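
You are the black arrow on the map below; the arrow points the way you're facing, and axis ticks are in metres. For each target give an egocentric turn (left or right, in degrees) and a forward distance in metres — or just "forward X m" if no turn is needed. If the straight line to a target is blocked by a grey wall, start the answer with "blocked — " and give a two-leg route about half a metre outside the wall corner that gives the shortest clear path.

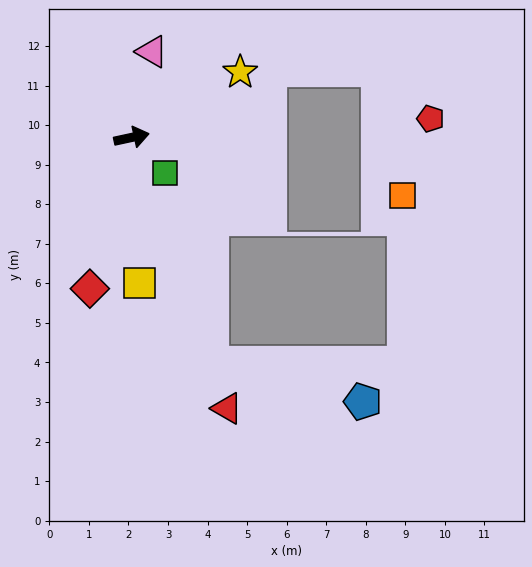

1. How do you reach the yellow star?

turn left 19°, forward 3.2 m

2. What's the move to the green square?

turn right 59°, forward 1.2 m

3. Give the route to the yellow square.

turn right 99°, forward 3.7 m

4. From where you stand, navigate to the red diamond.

turn right 118°, forward 4.0 m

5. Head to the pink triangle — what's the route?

turn left 64°, forward 2.2 m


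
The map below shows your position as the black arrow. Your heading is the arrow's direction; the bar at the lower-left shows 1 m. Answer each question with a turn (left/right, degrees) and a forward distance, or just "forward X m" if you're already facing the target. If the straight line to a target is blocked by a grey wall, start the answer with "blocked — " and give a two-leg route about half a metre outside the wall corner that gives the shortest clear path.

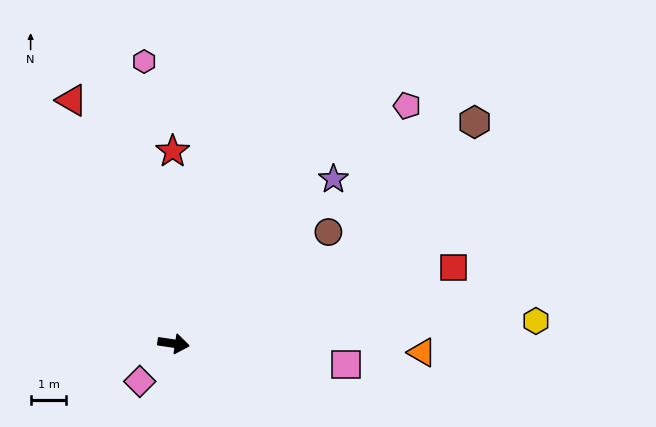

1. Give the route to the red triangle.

turn left 121°, forward 7.4 m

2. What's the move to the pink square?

forward 4.8 m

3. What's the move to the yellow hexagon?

turn left 12°, forward 10.1 m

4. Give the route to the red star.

turn left 99°, forward 5.4 m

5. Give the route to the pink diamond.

turn right 123°, forward 1.4 m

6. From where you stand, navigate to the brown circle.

turn left 44°, forward 5.3 m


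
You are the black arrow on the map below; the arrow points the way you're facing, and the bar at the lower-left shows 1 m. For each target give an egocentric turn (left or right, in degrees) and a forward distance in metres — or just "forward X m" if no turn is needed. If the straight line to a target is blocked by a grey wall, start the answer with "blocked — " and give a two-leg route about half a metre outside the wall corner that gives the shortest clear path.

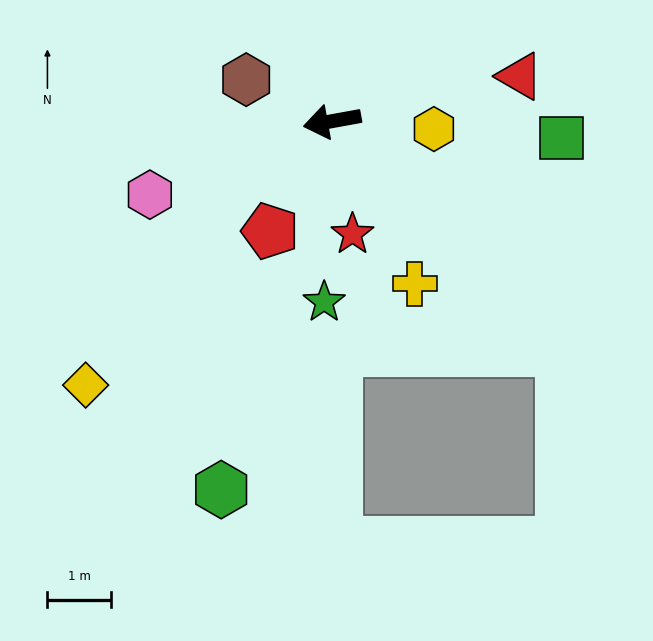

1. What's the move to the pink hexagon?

turn left 12°, forward 3.1 m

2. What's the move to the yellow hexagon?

turn left 165°, forward 1.6 m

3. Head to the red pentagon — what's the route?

turn left 50°, forward 2.0 m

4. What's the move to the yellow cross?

turn left 107°, forward 2.9 m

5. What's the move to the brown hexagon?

turn right 36°, forward 1.5 m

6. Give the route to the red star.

turn left 90°, forward 1.8 m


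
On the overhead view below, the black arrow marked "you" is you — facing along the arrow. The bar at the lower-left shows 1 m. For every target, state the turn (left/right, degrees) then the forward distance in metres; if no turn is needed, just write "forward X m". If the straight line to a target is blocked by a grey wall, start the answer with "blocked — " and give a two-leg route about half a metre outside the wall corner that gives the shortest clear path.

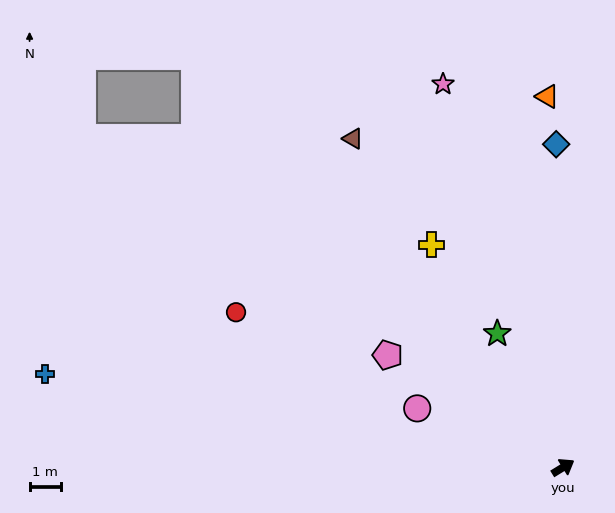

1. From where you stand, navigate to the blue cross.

turn left 138°, forward 16.7 m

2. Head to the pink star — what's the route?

turn left 76°, forward 12.7 m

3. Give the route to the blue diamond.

turn left 60°, forward 10.3 m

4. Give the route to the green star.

turn left 85°, forward 4.7 m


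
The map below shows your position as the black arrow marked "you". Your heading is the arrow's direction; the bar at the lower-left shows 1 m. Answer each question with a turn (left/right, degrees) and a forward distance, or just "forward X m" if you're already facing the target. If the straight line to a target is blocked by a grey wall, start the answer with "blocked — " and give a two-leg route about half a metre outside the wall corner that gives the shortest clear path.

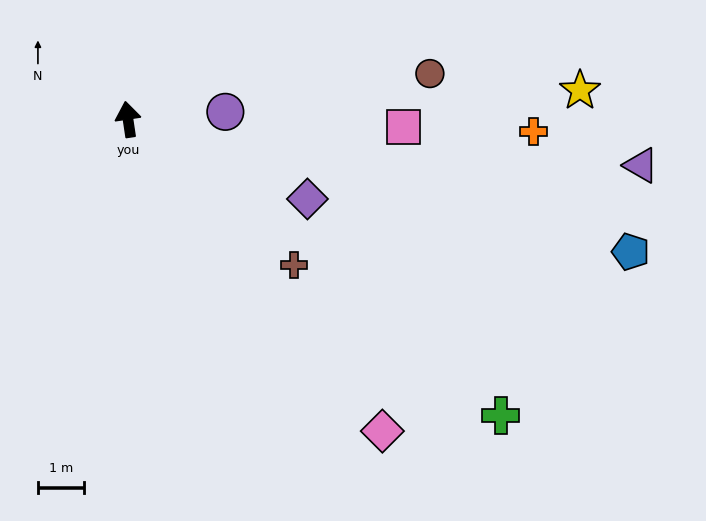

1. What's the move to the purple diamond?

turn right 122°, forward 4.2 m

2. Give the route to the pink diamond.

turn right 149°, forward 8.7 m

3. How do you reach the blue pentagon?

turn right 113°, forward 11.2 m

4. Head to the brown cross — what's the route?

turn right 140°, forward 4.8 m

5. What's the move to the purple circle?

turn right 94°, forward 2.1 m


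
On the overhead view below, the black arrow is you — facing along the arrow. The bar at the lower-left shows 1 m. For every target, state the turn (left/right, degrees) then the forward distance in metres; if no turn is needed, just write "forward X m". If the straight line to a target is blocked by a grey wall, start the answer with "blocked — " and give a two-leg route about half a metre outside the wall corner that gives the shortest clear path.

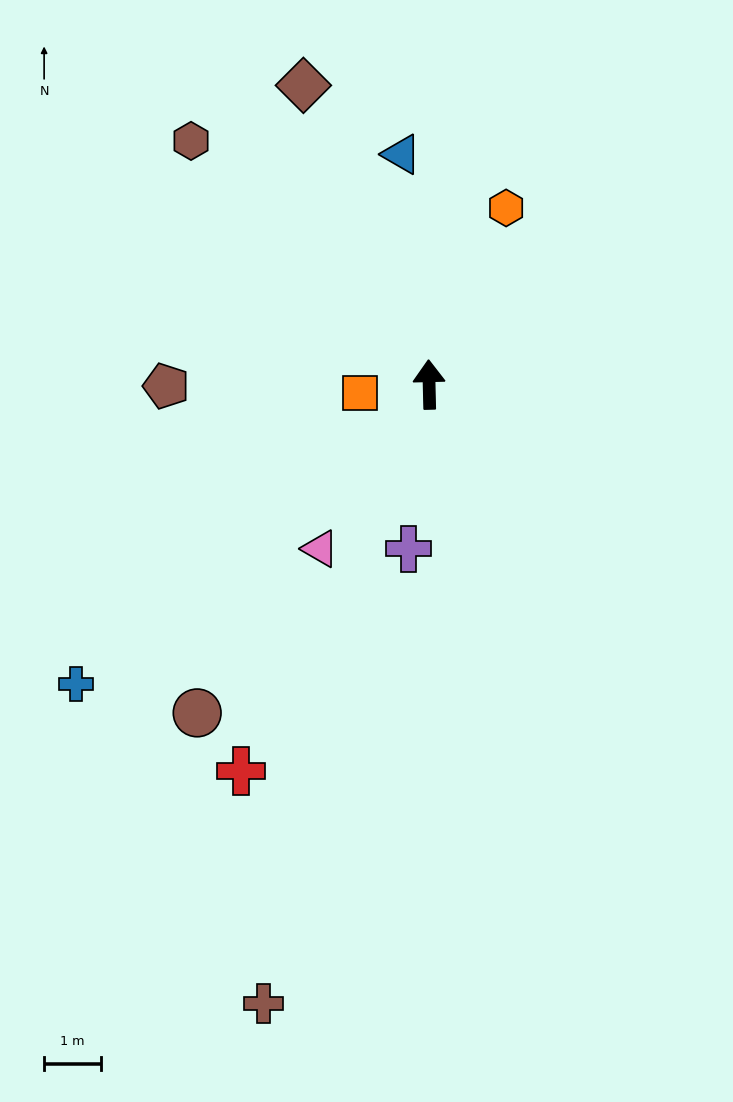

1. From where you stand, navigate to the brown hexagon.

turn left 43°, forward 6.0 m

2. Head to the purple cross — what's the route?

turn left 171°, forward 2.9 m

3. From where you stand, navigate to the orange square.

turn left 96°, forward 1.2 m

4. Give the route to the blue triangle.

turn left 5°, forward 4.1 m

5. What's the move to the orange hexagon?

turn right 25°, forward 3.4 m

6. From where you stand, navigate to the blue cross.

turn left 129°, forward 8.2 m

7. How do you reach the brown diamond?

turn left 21°, forward 5.7 m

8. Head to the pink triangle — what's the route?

turn left 145°, forward 3.5 m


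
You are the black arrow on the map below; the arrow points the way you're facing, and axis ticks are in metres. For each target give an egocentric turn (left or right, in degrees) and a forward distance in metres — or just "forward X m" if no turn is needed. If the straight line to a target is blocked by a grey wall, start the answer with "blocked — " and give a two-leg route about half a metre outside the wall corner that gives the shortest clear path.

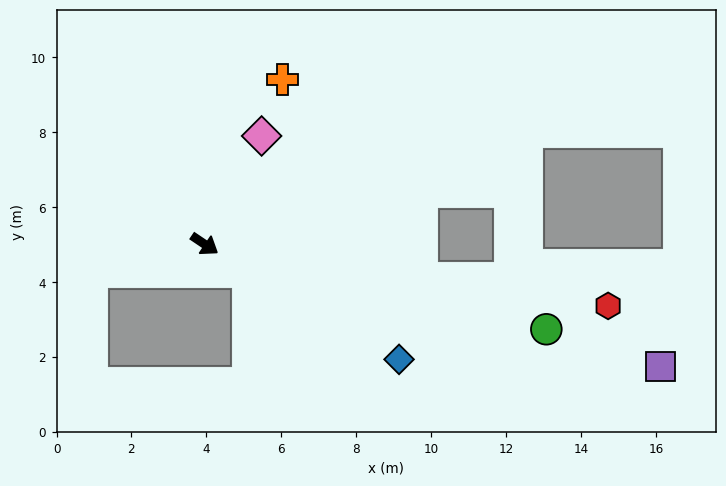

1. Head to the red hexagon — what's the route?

turn left 25°, forward 10.9 m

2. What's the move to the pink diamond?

turn left 96°, forward 3.3 m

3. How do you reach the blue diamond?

turn left 3°, forward 6.0 m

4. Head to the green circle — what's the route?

turn left 20°, forward 9.4 m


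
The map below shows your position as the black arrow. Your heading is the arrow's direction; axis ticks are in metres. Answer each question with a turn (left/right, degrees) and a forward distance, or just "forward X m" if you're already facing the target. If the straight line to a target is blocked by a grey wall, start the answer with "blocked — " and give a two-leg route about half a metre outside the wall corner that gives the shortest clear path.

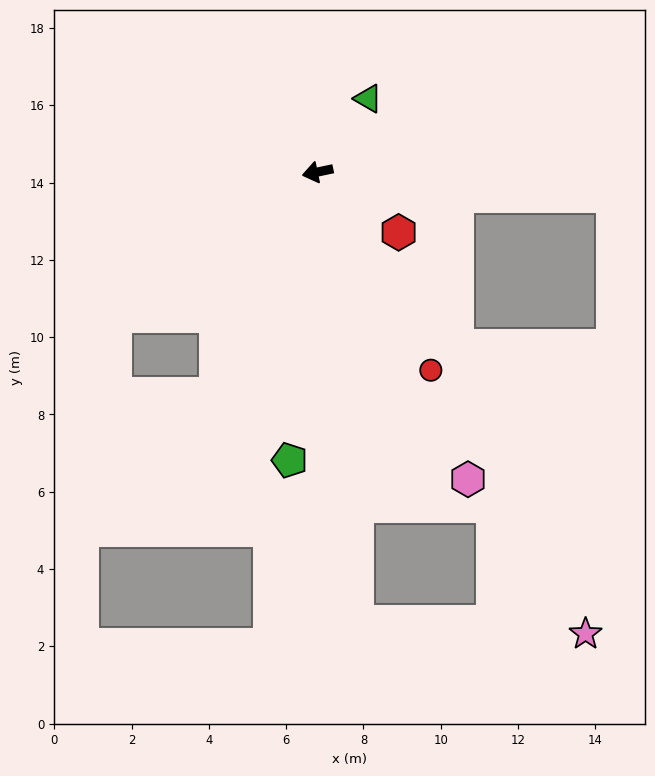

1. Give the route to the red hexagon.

turn left 131°, forward 2.6 m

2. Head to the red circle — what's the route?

turn left 108°, forward 5.9 m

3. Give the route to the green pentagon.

turn left 73°, forward 7.5 m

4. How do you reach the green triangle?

turn right 136°, forward 2.3 m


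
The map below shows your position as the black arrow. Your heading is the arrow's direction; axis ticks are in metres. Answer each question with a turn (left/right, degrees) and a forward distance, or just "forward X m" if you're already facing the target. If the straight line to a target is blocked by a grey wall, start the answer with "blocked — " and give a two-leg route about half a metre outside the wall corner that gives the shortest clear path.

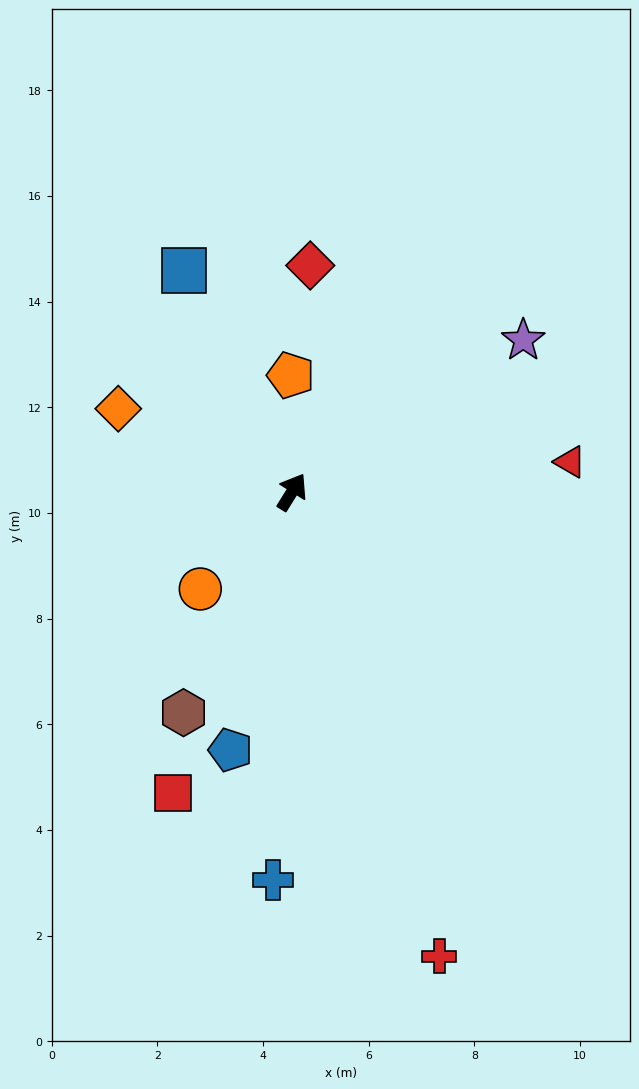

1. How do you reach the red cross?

turn right 131°, forward 9.2 m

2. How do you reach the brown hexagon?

turn right 174°, forward 4.7 m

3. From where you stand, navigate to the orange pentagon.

turn left 32°, forward 2.2 m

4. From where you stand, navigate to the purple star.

turn right 25°, forward 5.2 m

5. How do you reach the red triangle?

turn right 52°, forward 5.3 m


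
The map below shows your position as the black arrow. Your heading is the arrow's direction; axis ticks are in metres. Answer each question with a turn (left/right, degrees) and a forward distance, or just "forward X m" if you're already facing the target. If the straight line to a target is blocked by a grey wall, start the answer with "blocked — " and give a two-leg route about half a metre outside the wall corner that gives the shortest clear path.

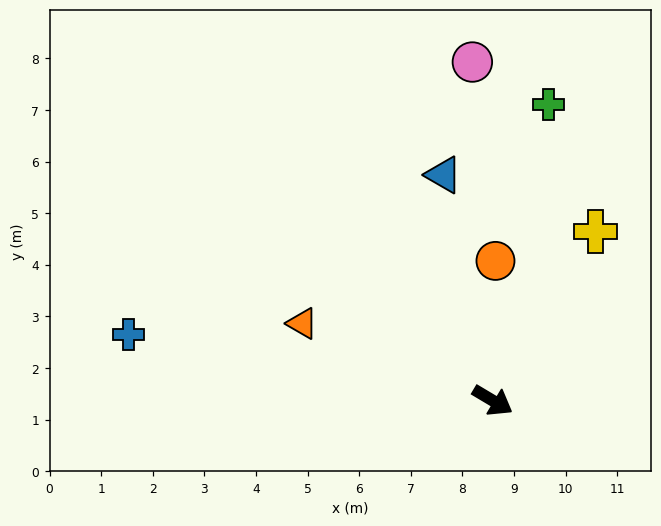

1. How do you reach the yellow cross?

turn left 90°, forward 3.8 m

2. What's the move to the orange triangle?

turn right 171°, forward 4.0 m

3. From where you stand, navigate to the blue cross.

turn right 159°, forward 7.2 m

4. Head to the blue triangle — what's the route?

turn left 133°, forward 4.5 m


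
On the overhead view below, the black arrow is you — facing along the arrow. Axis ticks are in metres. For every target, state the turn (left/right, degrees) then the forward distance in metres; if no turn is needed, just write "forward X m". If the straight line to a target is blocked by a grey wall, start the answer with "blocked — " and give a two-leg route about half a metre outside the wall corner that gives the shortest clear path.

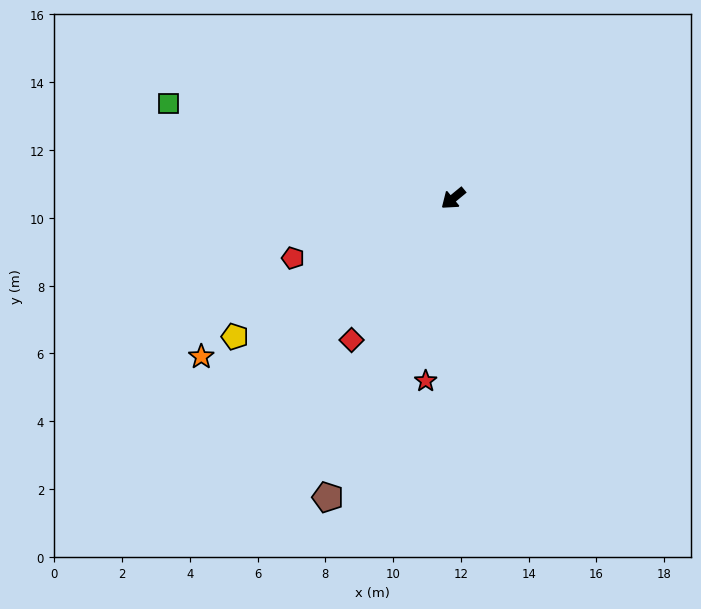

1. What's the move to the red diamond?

turn left 15°, forward 5.1 m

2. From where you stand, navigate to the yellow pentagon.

turn right 7°, forward 7.6 m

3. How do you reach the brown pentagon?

turn left 28°, forward 9.6 m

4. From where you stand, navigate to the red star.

turn left 42°, forward 5.4 m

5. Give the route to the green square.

turn right 58°, forward 8.9 m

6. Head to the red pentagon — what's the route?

turn right 19°, forward 5.0 m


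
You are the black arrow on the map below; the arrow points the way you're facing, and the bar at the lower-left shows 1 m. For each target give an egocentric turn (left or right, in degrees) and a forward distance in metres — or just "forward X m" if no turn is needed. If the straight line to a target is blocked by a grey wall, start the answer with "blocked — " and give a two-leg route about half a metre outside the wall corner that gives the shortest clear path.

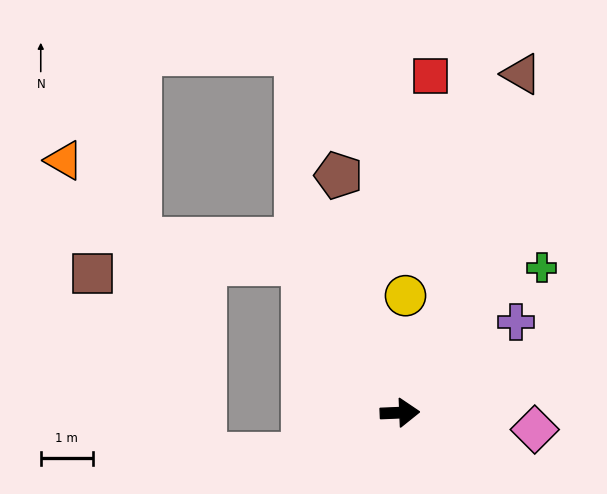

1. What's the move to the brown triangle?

turn left 68°, forward 6.9 m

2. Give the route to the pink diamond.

turn right 9°, forward 2.6 m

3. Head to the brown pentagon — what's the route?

turn left 102°, forward 4.7 m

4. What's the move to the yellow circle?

turn left 85°, forward 2.2 m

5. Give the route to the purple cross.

turn left 36°, forward 2.8 m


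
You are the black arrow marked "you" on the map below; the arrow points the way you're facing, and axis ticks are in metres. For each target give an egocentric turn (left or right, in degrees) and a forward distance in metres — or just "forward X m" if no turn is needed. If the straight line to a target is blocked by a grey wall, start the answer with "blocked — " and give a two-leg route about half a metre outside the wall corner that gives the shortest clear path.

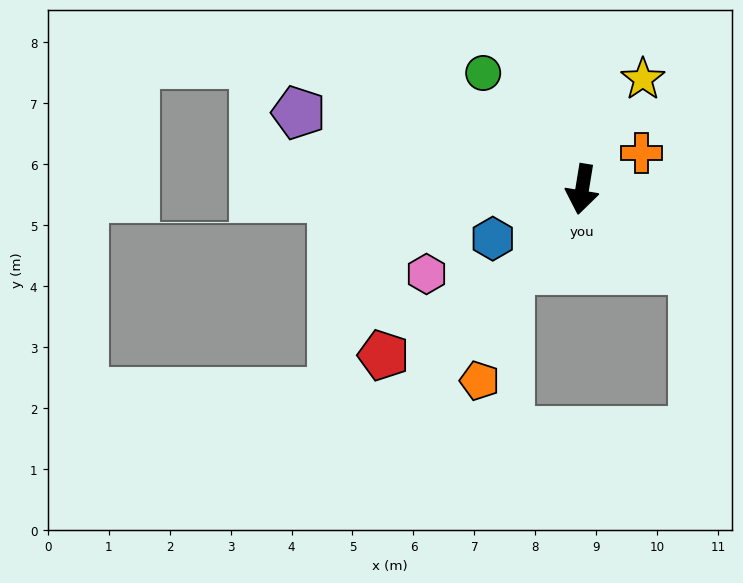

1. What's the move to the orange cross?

turn left 131°, forward 1.1 m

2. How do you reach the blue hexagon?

turn right 52°, forward 1.7 m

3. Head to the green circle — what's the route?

turn right 130°, forward 2.5 m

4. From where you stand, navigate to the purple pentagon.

turn right 96°, forward 4.8 m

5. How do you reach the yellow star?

turn left 160°, forward 2.1 m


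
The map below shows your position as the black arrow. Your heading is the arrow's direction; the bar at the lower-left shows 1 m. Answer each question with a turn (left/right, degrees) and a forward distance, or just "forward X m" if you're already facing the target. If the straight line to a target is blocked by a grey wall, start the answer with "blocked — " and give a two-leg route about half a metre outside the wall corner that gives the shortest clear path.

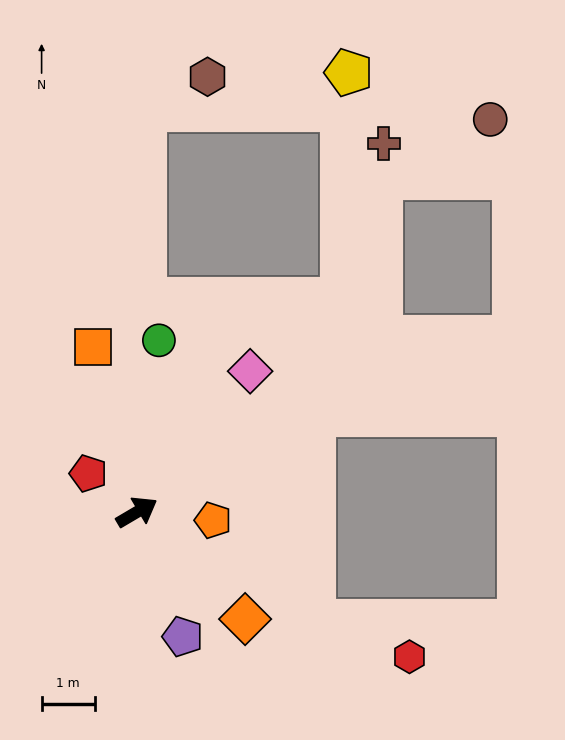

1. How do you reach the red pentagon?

turn left 111°, forward 1.2 m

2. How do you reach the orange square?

turn left 75°, forward 3.2 m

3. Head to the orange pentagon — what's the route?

turn right 37°, forward 1.4 m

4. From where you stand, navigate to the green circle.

turn left 52°, forward 3.3 m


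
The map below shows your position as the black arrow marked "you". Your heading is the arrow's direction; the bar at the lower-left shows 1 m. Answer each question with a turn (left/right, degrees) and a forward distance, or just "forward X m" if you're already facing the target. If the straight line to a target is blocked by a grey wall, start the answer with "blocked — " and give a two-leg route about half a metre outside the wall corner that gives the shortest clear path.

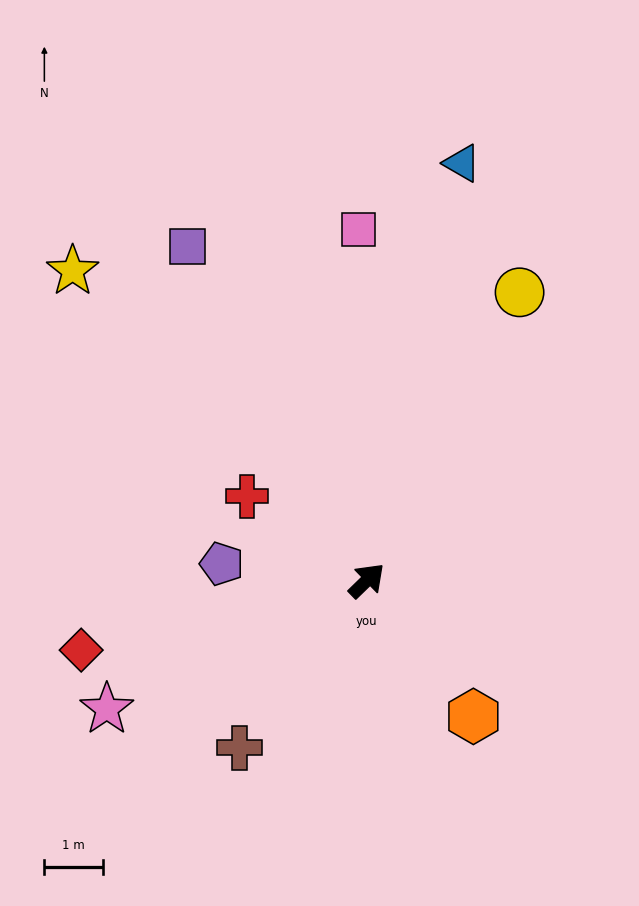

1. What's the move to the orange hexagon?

turn right 96°, forward 3.0 m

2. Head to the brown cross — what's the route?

turn right 171°, forward 3.6 m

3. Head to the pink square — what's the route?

turn left 47°, forward 6.0 m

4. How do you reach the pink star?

turn left 162°, forward 5.0 m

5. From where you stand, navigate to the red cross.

turn left 101°, forward 2.5 m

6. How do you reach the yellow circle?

turn left 18°, forward 5.6 m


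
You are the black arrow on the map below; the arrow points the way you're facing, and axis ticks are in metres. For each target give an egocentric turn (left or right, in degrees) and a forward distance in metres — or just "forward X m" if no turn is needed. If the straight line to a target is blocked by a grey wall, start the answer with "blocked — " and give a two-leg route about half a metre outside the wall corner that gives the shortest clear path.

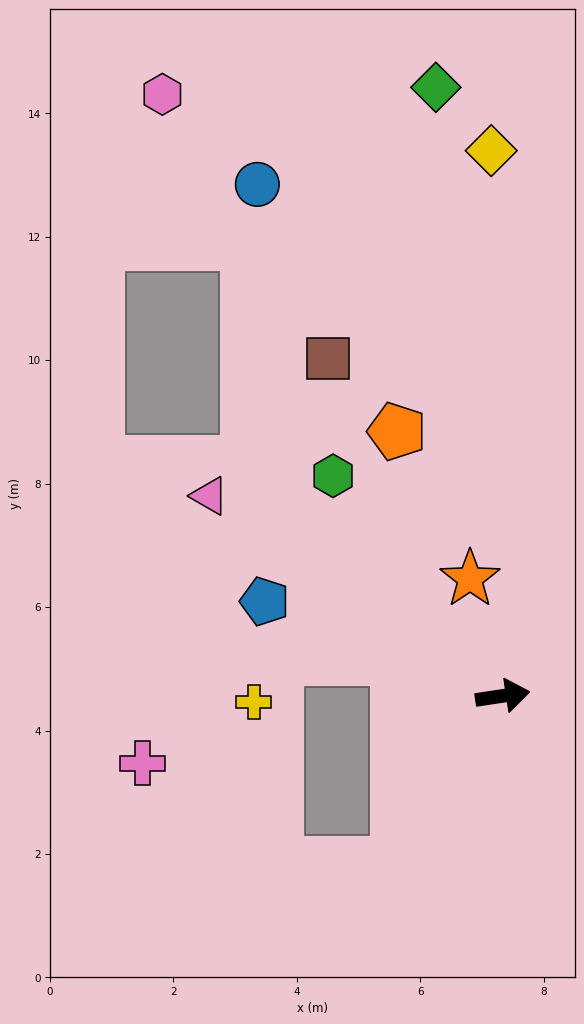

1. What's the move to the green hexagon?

turn left 119°, forward 4.5 m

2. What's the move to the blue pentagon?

turn left 150°, forward 4.2 m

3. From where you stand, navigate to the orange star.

turn left 97°, forward 2.0 m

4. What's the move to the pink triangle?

turn left 137°, forward 5.8 m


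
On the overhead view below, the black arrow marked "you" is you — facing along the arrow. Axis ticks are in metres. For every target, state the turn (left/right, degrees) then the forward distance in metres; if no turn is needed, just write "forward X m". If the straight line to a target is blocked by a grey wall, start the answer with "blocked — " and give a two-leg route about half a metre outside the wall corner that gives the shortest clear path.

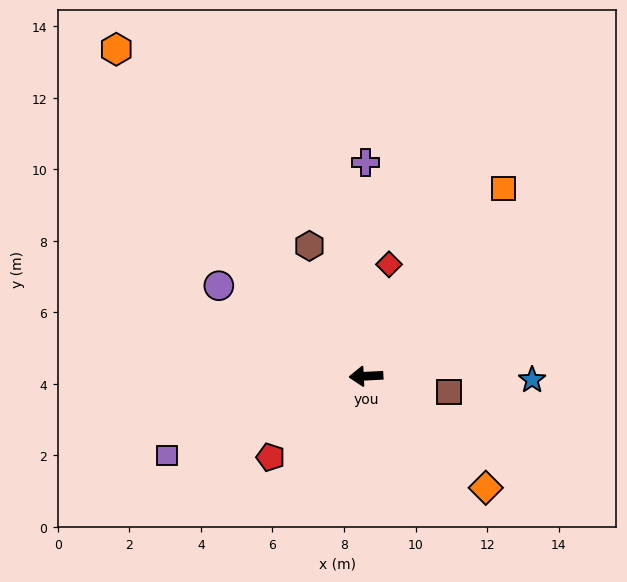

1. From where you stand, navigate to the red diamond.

turn right 104°, forward 3.2 m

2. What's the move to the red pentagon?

turn left 37°, forward 3.5 m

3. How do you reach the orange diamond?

turn left 134°, forward 4.6 m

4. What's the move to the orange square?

turn right 129°, forward 6.5 m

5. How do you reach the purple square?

turn left 19°, forward 6.0 m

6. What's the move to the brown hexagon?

turn right 69°, forward 4.0 m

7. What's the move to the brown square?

turn left 166°, forward 2.4 m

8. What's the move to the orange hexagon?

turn right 55°, forward 11.5 m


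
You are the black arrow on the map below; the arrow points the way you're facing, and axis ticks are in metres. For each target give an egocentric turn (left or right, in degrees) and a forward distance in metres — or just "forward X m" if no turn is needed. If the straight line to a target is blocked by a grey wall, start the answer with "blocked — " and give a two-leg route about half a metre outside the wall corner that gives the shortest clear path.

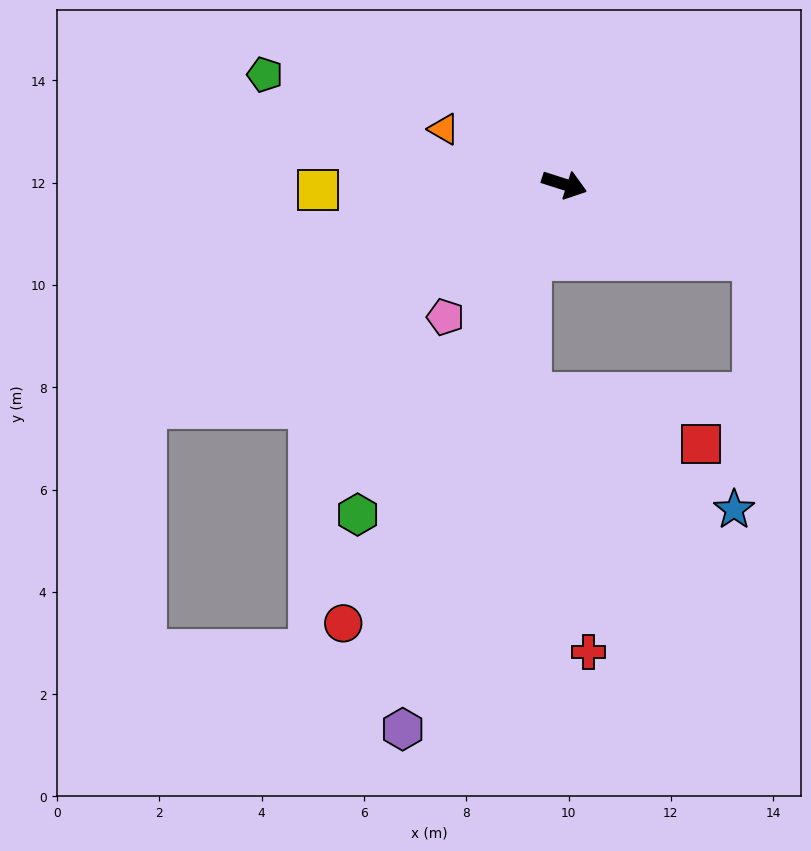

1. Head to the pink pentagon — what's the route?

turn right 114°, forward 3.5 m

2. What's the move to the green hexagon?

turn right 104°, forward 7.6 m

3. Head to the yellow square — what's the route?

turn right 161°, forward 4.8 m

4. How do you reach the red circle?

turn right 99°, forward 9.6 m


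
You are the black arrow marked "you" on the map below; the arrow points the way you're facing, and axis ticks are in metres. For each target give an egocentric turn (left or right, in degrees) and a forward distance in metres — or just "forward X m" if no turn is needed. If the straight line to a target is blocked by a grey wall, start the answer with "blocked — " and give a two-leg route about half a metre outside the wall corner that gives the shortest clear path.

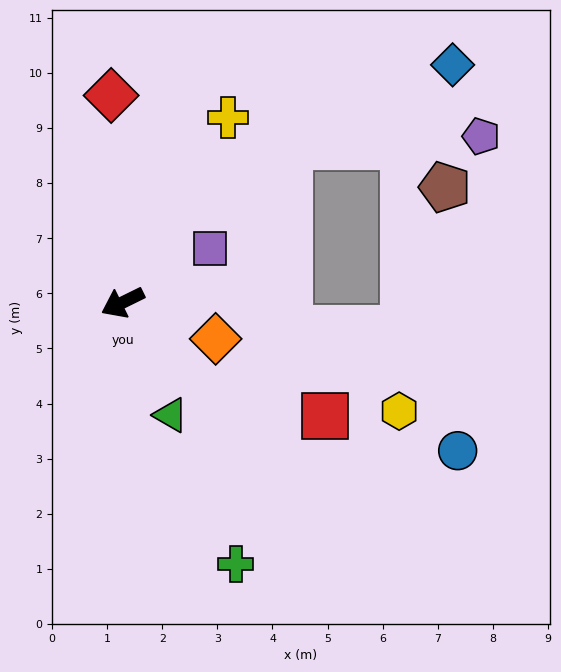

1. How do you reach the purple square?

turn right 175°, forward 1.9 m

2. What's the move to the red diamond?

turn right 113°, forward 3.8 m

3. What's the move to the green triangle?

turn left 87°, forward 2.2 m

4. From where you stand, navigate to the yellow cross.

turn right 146°, forward 3.9 m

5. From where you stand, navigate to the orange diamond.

turn left 132°, forward 1.8 m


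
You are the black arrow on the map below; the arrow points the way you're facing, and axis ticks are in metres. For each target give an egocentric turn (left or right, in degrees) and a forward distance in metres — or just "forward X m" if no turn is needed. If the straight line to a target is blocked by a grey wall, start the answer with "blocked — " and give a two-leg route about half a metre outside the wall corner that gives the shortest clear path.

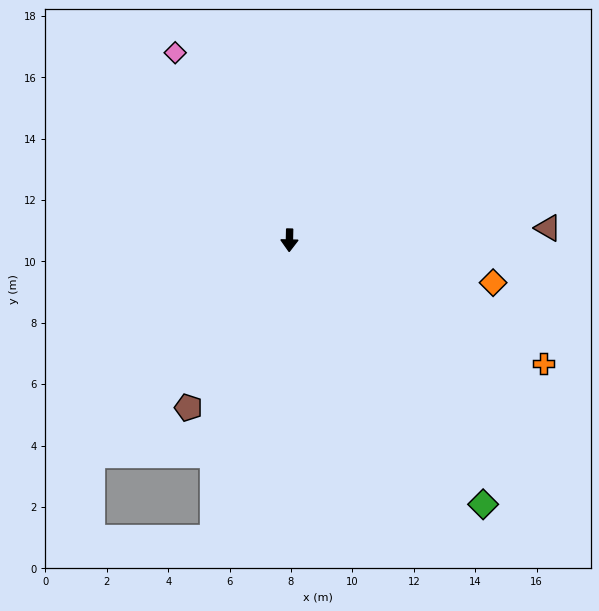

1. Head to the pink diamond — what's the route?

turn right 147°, forward 7.2 m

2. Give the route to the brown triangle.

turn left 94°, forward 8.4 m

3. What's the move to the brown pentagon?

turn right 30°, forward 6.4 m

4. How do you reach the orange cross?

turn left 65°, forward 9.2 m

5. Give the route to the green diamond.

turn left 37°, forward 10.7 m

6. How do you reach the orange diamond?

turn left 79°, forward 6.8 m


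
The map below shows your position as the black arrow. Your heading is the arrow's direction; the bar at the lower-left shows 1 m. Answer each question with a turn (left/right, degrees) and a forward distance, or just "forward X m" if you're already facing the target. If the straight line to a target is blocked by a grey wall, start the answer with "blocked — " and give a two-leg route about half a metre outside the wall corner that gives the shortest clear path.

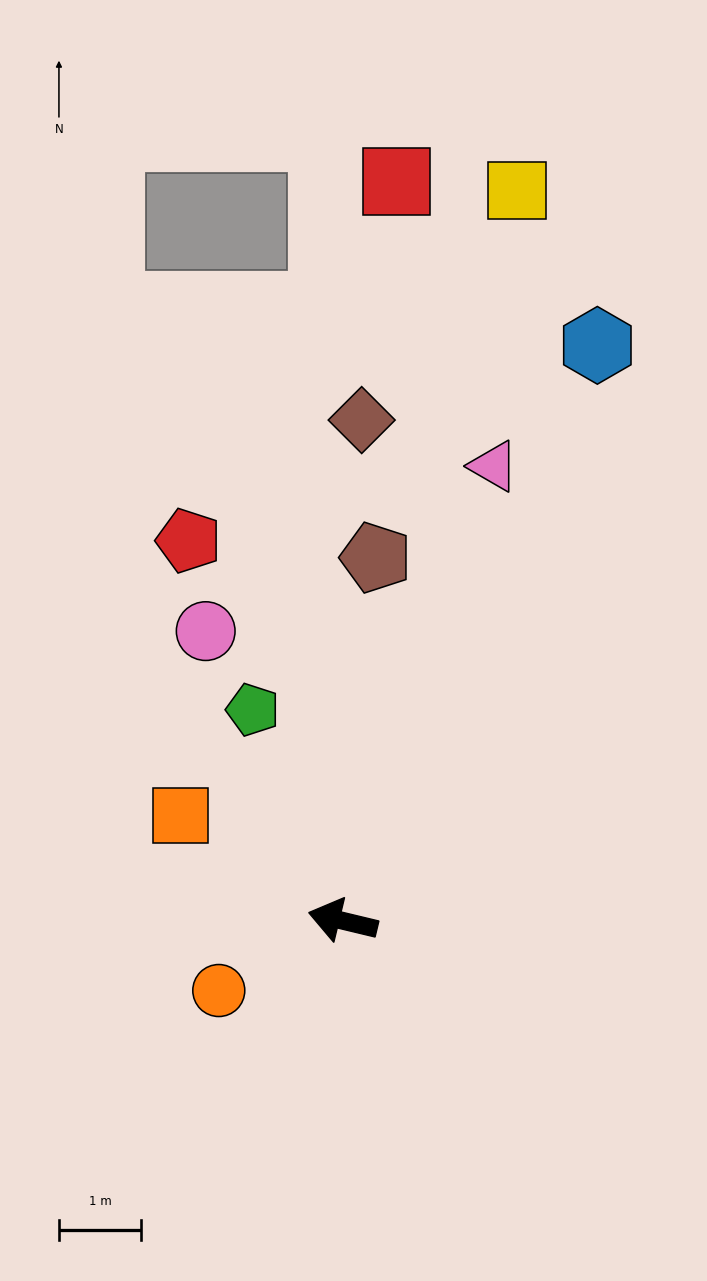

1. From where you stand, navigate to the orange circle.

turn left 43°, forward 1.7 m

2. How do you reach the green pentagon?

turn right 53°, forward 2.8 m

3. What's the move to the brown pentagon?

turn right 82°, forward 4.4 m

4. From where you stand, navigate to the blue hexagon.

turn right 100°, forward 7.6 m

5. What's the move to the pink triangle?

turn right 95°, forward 5.8 m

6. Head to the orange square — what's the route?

turn right 20°, forward 2.3 m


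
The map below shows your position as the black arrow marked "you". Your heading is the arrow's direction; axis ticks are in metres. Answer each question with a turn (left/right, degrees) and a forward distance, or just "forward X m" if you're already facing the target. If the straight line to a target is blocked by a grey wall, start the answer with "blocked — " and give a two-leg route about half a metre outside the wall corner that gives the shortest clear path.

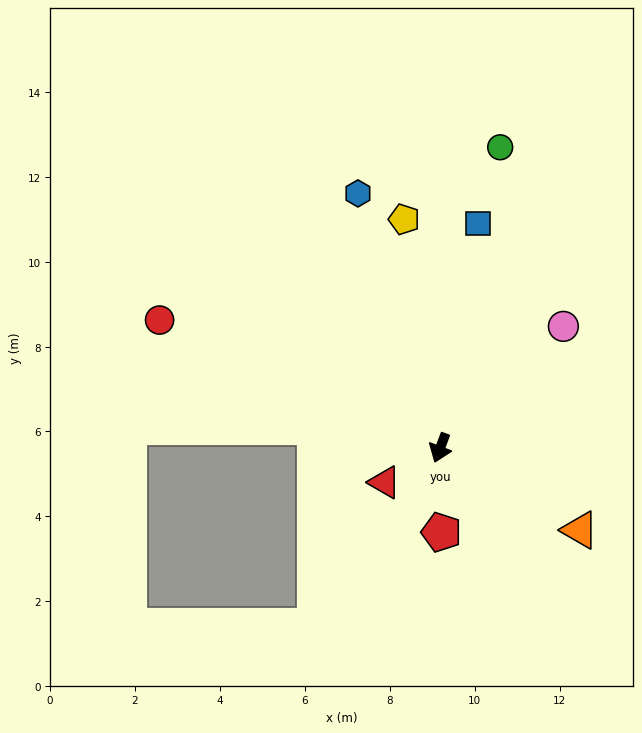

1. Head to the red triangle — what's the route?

turn right 38°, forward 1.5 m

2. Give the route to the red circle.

turn right 94°, forward 7.3 m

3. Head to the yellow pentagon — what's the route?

turn right 150°, forward 5.4 m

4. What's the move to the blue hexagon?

turn right 141°, forward 6.3 m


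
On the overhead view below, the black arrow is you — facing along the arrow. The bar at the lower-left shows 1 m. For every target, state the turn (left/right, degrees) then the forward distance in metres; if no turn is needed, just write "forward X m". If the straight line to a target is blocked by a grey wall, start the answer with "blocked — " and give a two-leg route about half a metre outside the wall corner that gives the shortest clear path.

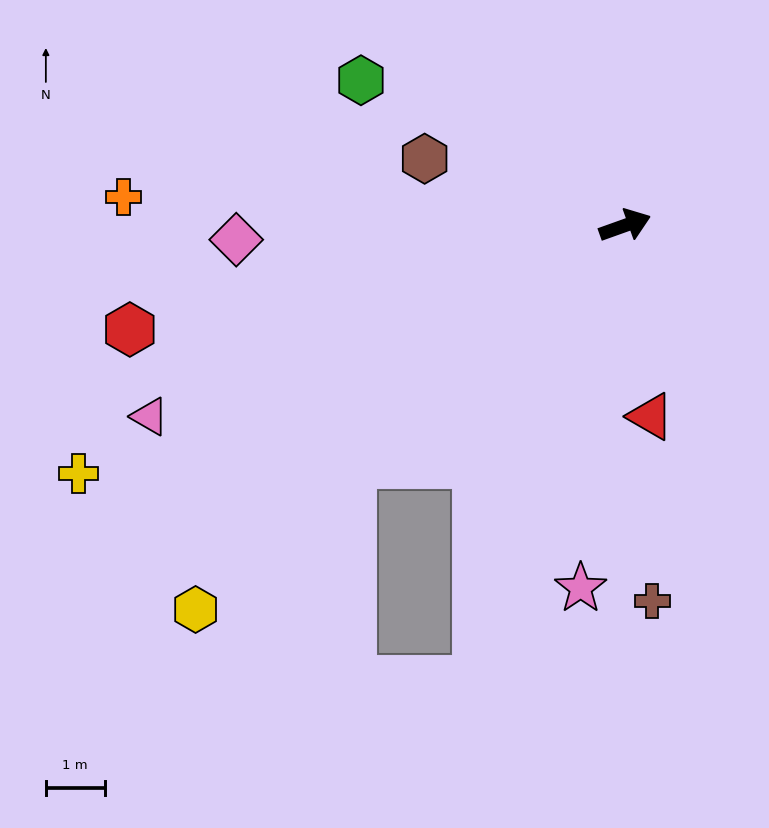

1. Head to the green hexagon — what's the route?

turn left 132°, forward 5.1 m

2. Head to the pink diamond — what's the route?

turn left 162°, forward 6.6 m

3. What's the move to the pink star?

turn right 117°, forward 6.2 m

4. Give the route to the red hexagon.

turn left 172°, forward 8.6 m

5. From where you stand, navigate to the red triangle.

turn right 102°, forward 3.3 m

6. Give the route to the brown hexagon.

turn left 142°, forward 3.6 m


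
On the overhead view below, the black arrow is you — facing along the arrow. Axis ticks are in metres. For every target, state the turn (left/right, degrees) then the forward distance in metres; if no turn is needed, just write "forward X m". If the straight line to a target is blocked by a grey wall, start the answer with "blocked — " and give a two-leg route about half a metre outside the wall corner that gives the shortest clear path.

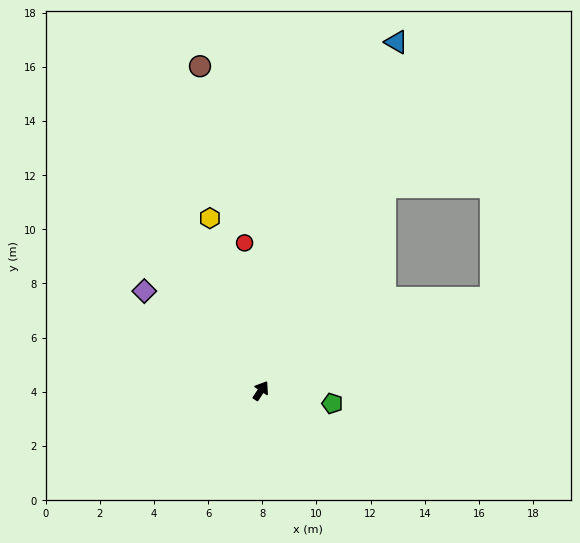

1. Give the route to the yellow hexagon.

turn left 50°, forward 6.6 m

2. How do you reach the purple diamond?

turn left 83°, forward 5.7 m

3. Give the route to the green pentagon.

turn right 67°, forward 2.7 m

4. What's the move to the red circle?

turn left 40°, forward 5.5 m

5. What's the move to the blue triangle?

turn left 12°, forward 13.8 m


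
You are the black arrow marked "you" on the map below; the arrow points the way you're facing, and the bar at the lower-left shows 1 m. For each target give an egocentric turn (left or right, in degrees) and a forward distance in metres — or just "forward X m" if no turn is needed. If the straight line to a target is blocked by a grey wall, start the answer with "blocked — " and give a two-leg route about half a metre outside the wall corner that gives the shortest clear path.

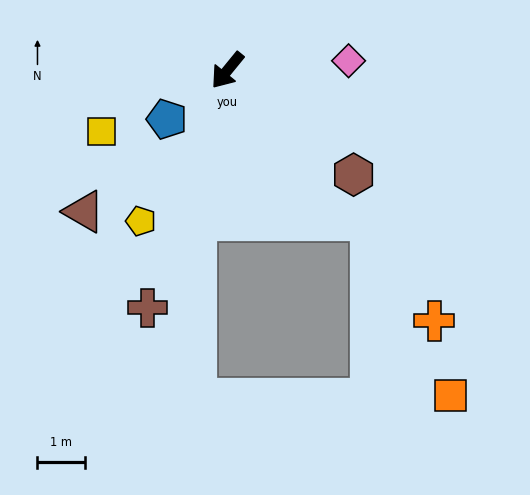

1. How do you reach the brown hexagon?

turn left 90°, forward 3.5 m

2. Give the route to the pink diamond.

turn left 134°, forward 2.6 m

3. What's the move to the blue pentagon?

turn right 12°, forward 1.7 m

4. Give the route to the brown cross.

turn left 21°, forward 5.3 m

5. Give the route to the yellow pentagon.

turn left 9°, forward 3.7 m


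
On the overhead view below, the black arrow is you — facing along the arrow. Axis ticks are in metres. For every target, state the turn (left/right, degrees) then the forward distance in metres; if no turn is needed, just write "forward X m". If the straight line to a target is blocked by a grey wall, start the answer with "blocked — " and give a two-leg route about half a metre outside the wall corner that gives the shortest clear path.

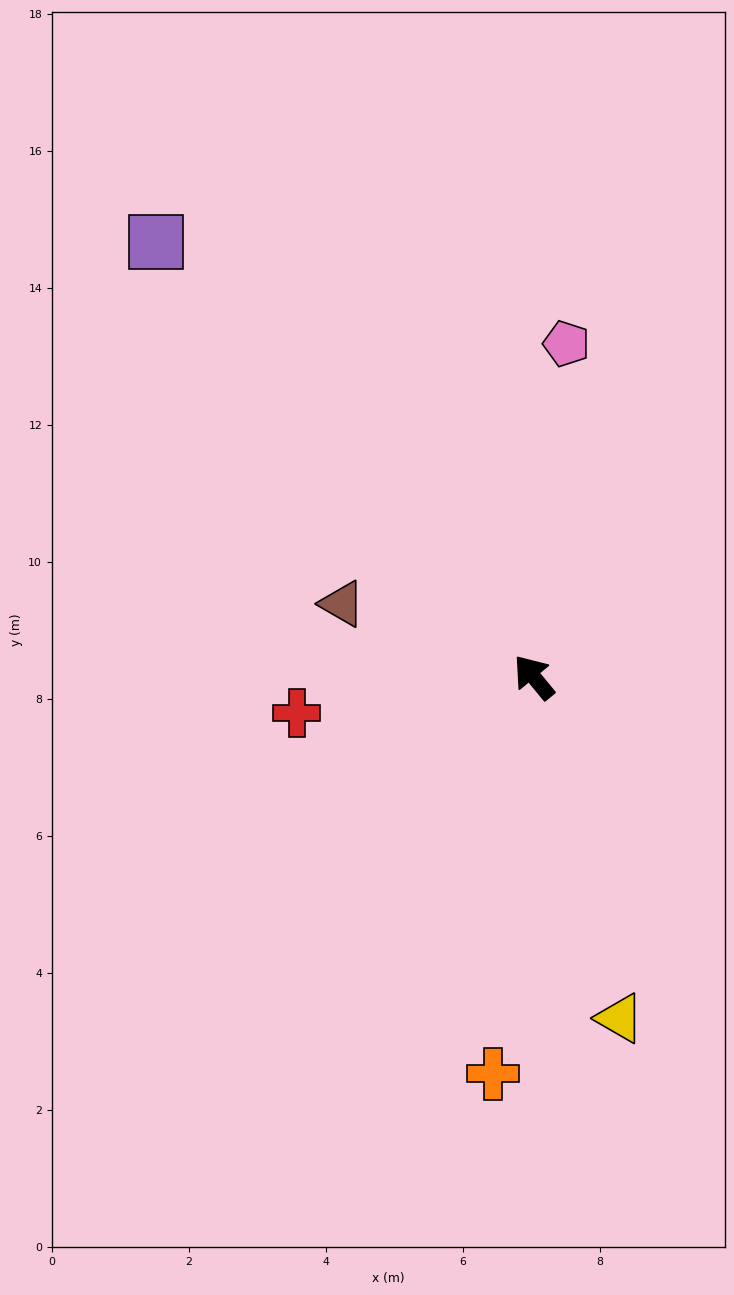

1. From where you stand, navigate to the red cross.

turn left 59°, forward 3.5 m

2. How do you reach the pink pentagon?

turn right 45°, forward 4.9 m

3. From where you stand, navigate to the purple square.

forward 8.4 m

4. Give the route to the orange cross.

turn left 135°, forward 5.8 m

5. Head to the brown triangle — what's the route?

turn left 30°, forward 3.0 m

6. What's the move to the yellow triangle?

turn left 155°, forward 5.1 m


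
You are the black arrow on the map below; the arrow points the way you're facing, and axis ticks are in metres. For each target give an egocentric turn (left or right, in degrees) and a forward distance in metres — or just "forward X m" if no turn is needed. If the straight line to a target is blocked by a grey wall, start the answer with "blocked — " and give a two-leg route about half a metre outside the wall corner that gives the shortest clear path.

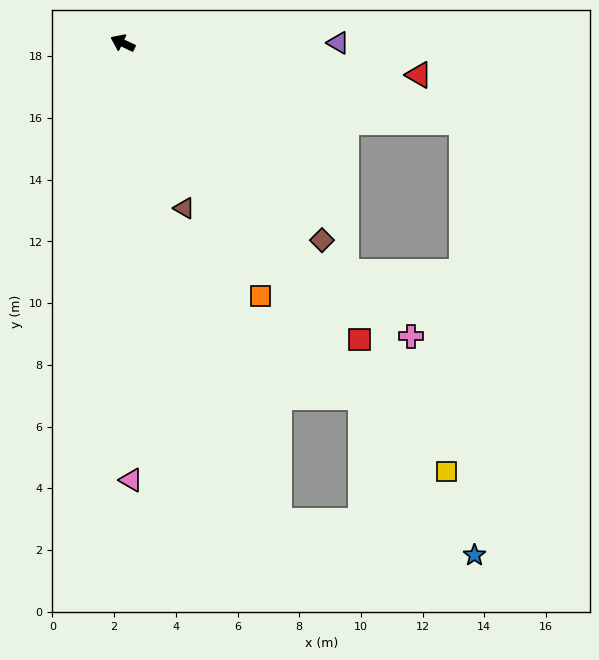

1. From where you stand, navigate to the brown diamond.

turn left 161°, forward 9.1 m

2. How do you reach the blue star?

turn left 150°, forward 20.1 m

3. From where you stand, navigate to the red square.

turn left 154°, forward 12.3 m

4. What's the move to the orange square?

turn left 144°, forward 9.3 m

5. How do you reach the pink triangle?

turn left 116°, forward 14.2 m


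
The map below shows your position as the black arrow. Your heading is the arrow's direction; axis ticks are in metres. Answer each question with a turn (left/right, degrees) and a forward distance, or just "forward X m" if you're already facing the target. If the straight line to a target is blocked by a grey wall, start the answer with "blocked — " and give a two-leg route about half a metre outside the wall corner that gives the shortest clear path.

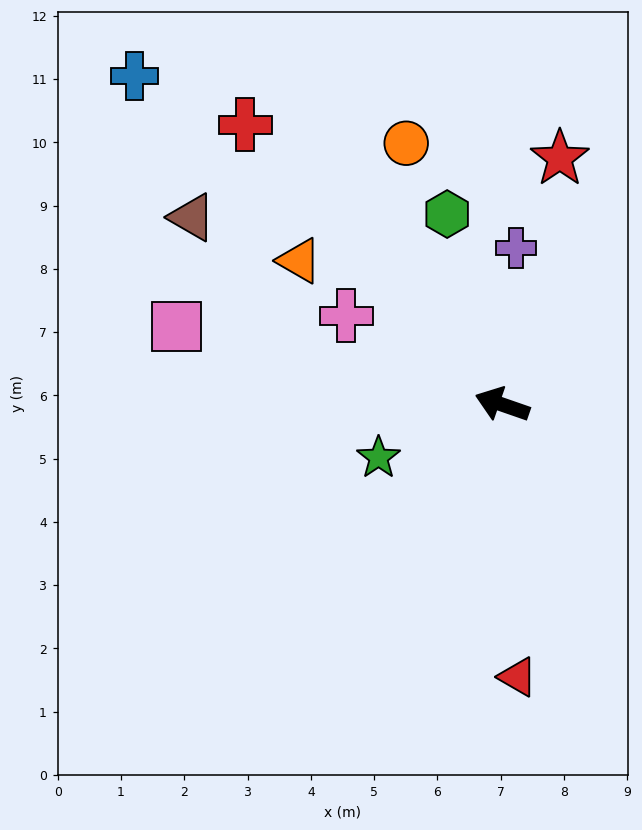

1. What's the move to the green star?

turn left 42°, forward 2.1 m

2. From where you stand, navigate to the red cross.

turn right 28°, forward 6.0 m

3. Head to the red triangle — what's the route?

turn left 112°, forward 4.3 m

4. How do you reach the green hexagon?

turn right 55°, forward 3.1 m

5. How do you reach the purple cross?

turn right 76°, forward 2.5 m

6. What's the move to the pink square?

turn left 6°, forward 5.3 m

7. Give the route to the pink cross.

turn right 11°, forward 2.8 m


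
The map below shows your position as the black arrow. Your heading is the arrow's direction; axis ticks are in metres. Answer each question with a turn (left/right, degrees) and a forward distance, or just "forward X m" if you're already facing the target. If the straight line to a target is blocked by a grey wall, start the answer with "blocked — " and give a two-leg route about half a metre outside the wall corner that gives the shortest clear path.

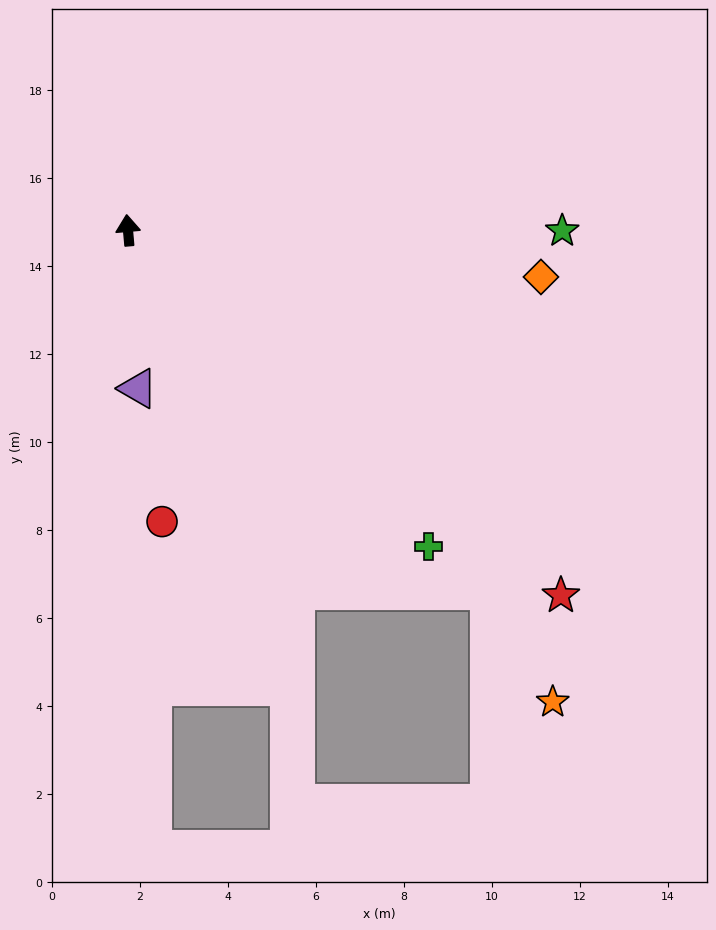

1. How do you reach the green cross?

turn right 142°, forward 9.9 m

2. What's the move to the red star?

turn right 135°, forward 12.9 m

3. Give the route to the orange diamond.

turn right 102°, forward 9.4 m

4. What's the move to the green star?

turn right 95°, forward 9.9 m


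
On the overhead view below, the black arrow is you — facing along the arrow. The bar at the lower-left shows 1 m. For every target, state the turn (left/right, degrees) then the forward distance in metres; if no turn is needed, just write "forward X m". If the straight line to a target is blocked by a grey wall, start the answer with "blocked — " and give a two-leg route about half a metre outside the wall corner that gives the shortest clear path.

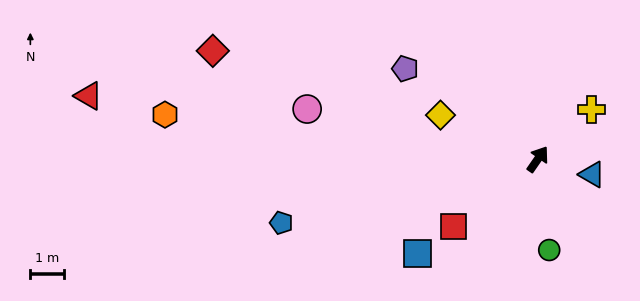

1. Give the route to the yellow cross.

turn right 12°, forward 2.2 m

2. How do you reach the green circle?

turn right 138°, forward 2.7 m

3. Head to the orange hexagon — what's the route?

turn left 118°, forward 11.2 m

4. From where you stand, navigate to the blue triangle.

turn right 71°, forward 1.7 m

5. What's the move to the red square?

turn left 163°, forward 3.2 m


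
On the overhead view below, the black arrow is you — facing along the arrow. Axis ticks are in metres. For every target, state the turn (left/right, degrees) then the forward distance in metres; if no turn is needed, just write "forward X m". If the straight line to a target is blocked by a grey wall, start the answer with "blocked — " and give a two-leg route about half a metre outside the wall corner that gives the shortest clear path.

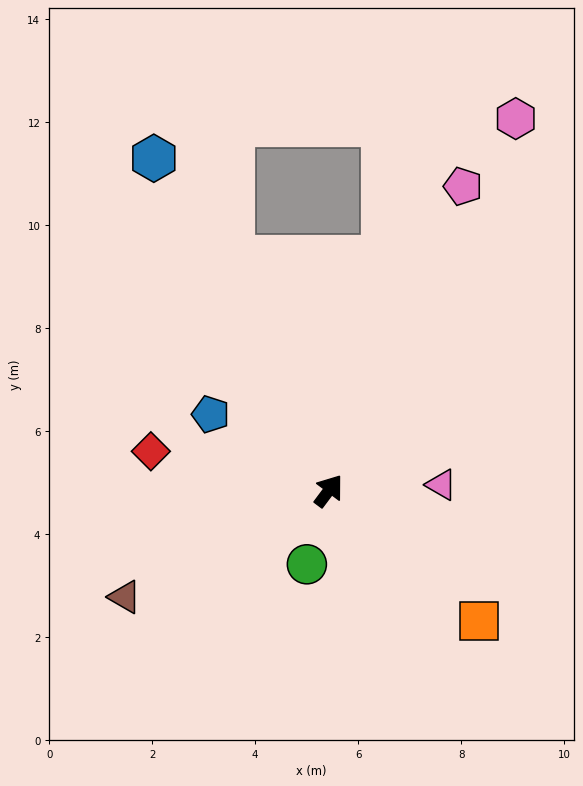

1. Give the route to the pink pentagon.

turn left 13°, forward 6.5 m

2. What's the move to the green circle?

turn right 160°, forward 1.5 m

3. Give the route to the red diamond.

turn left 114°, forward 3.5 m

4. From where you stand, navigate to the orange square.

turn right 94°, forward 3.9 m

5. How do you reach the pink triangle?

turn right 50°, forward 2.2 m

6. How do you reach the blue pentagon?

turn left 94°, forward 2.7 m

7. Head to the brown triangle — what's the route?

turn left 154°, forward 4.5 m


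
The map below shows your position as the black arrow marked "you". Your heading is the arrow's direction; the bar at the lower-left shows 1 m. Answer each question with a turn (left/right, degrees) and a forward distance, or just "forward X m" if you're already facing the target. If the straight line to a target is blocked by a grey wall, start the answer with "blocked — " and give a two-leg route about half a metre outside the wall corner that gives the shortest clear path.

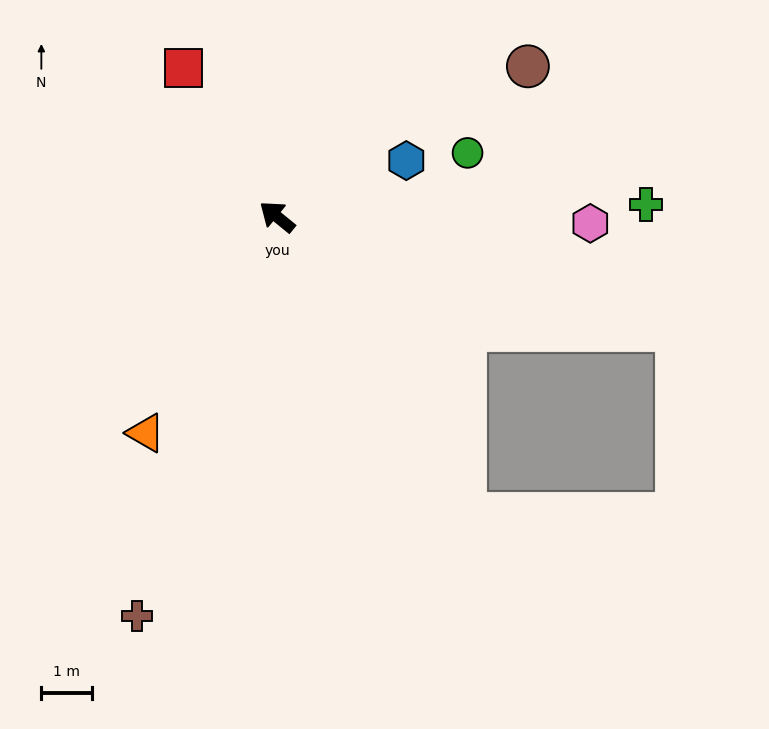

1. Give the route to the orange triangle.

turn left 98°, forward 5.0 m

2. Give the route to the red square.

turn right 19°, forward 3.5 m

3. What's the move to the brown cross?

turn left 110°, forward 8.4 m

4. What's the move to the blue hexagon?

turn right 117°, forward 2.8 m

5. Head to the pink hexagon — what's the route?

turn right 142°, forward 6.2 m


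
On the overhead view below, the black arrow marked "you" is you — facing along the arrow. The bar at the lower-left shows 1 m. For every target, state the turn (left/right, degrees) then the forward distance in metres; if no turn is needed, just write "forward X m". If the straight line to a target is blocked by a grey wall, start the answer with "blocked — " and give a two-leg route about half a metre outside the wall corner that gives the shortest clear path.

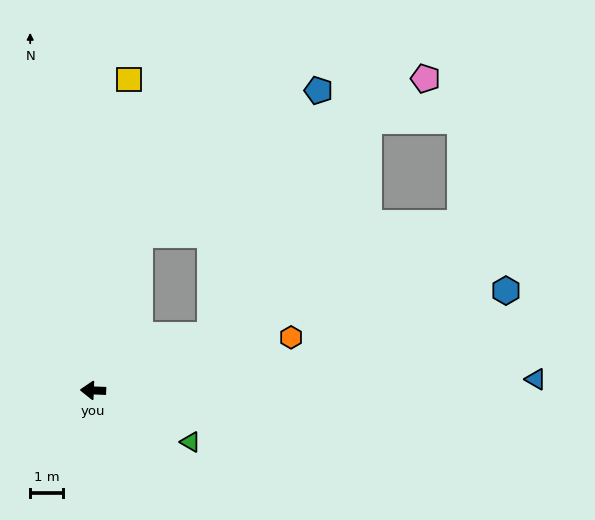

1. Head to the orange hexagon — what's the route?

turn right 163°, forward 6.3 m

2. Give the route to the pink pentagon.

blocked — turn right 104°, forward 5.0 m, then turn right 45°, forward 9.9 m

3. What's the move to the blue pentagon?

blocked — turn right 104°, forward 5.0 m, then turn right 35°, forward 7.0 m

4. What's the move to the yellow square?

turn right 94°, forward 9.6 m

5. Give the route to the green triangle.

turn left 154°, forward 3.4 m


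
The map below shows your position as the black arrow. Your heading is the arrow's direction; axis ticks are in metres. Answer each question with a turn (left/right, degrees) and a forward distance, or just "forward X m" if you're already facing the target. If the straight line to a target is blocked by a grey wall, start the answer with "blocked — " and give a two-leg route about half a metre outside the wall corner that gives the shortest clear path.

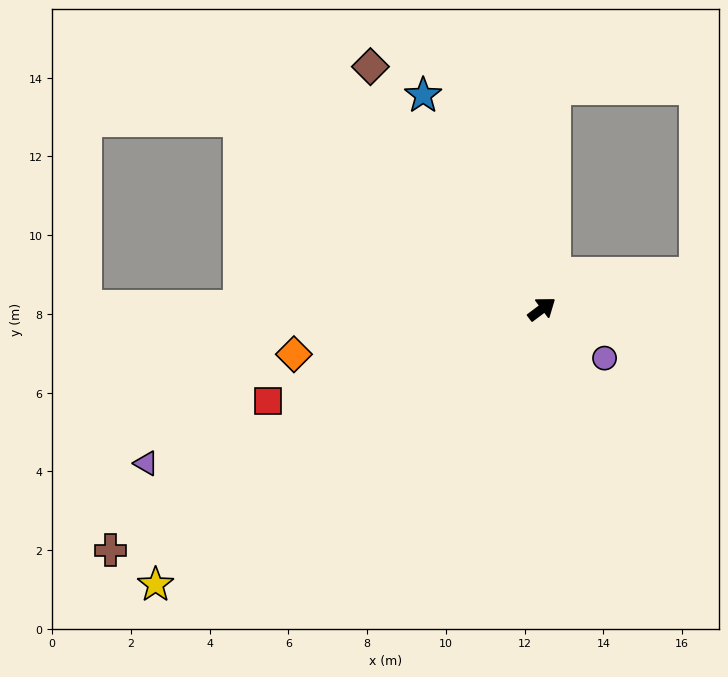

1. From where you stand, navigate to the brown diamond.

turn left 88°, forward 7.5 m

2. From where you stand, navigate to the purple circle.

turn right 75°, forward 2.0 m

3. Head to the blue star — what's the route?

turn left 82°, forward 6.2 m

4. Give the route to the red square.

turn left 162°, forward 7.3 m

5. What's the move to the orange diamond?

turn left 153°, forward 6.4 m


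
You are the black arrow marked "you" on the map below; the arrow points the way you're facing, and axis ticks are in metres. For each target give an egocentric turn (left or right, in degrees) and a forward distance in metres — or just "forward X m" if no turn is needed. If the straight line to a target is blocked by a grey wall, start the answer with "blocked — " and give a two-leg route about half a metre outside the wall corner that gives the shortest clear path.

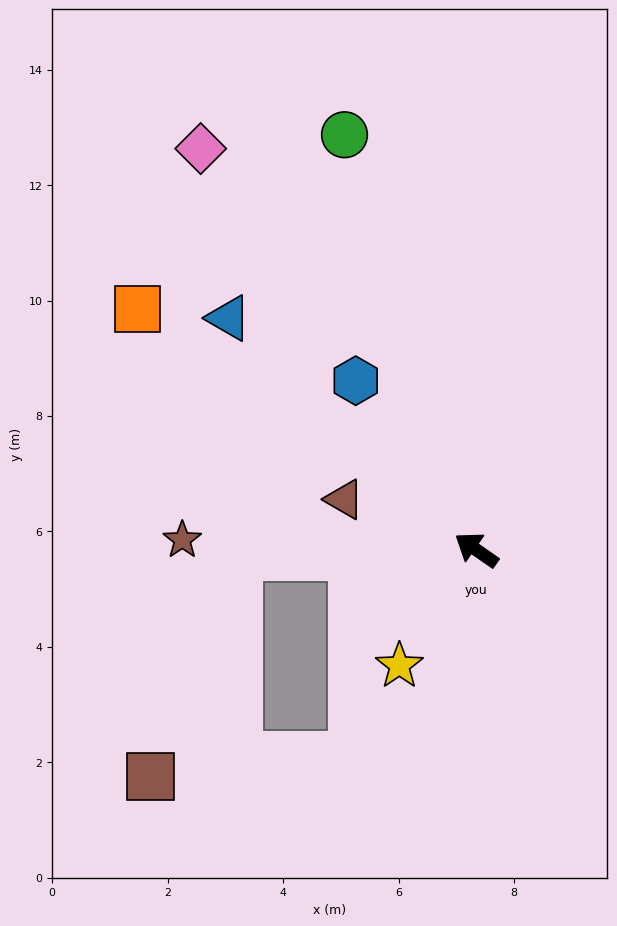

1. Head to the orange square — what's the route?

forward 7.2 m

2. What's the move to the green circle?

turn right 38°, forward 7.5 m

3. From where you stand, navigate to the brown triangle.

turn left 14°, forward 2.4 m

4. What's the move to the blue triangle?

turn right 8°, forward 5.9 m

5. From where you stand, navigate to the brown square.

blocked — turn left 36°, forward 4.1 m, then turn left 67°, forward 4.1 m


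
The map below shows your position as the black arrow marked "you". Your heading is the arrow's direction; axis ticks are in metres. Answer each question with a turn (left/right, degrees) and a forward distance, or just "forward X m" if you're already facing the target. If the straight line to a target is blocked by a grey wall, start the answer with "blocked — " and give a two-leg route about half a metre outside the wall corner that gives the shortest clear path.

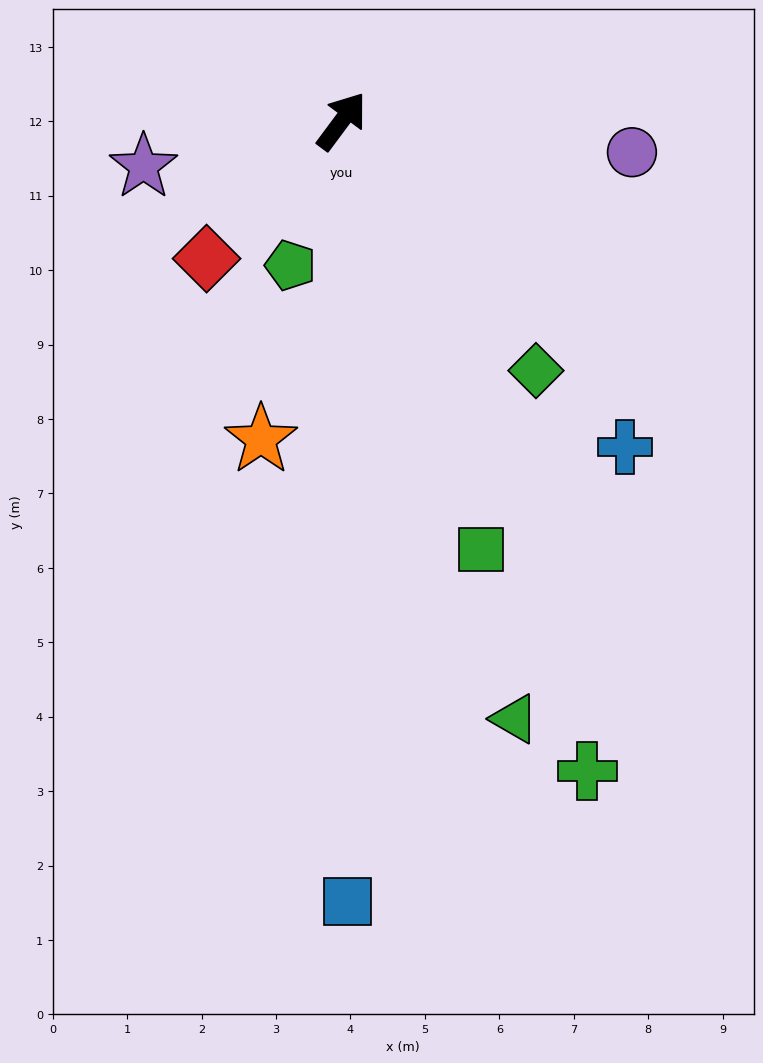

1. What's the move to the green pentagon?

turn right 163°, forward 2.1 m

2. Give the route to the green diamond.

turn right 105°, forward 4.2 m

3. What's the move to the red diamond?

turn left 172°, forward 2.6 m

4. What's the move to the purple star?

turn left 140°, forward 2.7 m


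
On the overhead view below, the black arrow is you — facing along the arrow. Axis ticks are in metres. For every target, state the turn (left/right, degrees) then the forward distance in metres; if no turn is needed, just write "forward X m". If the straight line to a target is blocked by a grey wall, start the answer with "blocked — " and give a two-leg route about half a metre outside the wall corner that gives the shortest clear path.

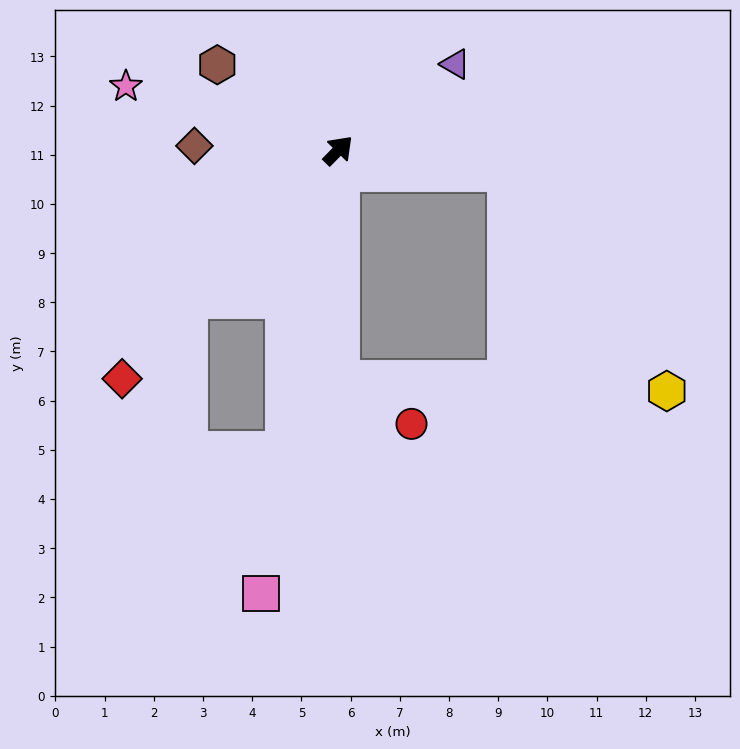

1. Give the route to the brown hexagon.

turn left 99°, forward 3.0 m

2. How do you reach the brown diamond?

turn left 133°, forward 2.9 m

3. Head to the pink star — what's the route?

turn left 118°, forward 4.5 m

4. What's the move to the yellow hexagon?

blocked — turn right 52°, forward 3.5 m, then turn right 48°, forward 5.5 m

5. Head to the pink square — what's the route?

turn right 145°, forward 9.1 m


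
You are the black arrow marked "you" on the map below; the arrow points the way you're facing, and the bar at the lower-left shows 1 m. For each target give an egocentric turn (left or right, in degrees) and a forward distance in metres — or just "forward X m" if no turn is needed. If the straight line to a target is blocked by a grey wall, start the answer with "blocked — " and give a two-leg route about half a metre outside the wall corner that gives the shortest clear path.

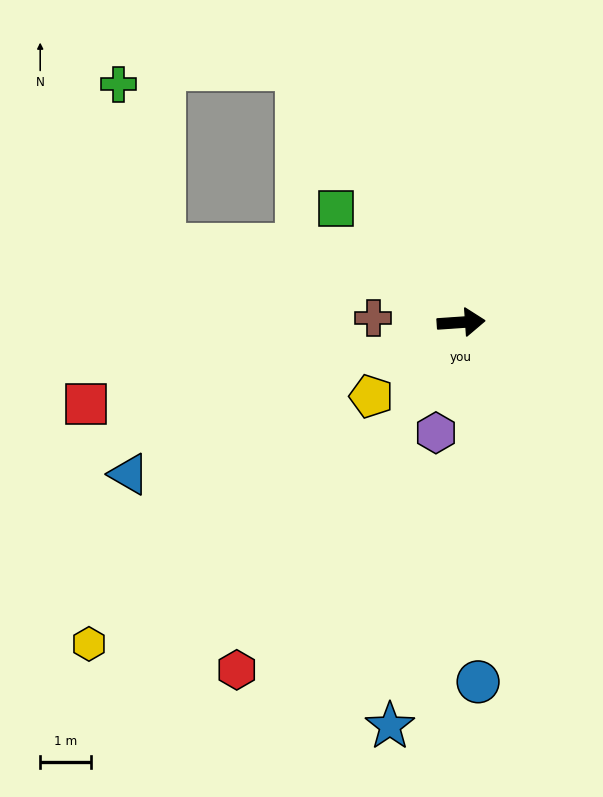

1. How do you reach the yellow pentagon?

turn right 144°, forward 2.3 m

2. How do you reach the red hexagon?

turn right 127°, forward 8.1 m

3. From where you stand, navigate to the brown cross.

turn left 173°, forward 1.7 m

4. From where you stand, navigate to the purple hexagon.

turn right 107°, forward 2.2 m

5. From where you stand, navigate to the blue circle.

turn right 91°, forward 7.0 m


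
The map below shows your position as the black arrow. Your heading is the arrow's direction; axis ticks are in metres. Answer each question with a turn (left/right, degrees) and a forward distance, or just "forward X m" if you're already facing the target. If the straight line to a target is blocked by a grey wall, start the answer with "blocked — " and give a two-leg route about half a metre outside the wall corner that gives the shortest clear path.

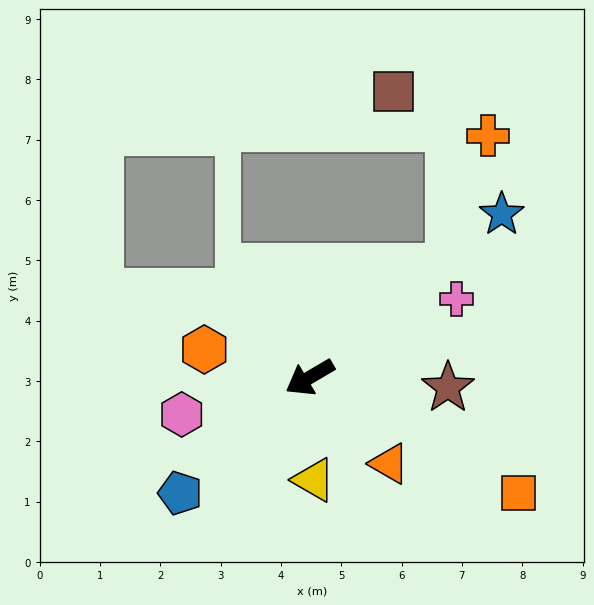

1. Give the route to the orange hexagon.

turn right 45°, forward 1.8 m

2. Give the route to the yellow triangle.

turn left 62°, forward 1.7 m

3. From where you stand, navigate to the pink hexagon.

turn right 14°, forward 2.2 m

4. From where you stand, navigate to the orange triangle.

turn left 102°, forward 1.9 m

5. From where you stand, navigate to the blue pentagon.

turn left 11°, forward 2.9 m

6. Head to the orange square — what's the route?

turn left 121°, forward 4.0 m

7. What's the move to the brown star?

turn left 145°, forward 2.3 m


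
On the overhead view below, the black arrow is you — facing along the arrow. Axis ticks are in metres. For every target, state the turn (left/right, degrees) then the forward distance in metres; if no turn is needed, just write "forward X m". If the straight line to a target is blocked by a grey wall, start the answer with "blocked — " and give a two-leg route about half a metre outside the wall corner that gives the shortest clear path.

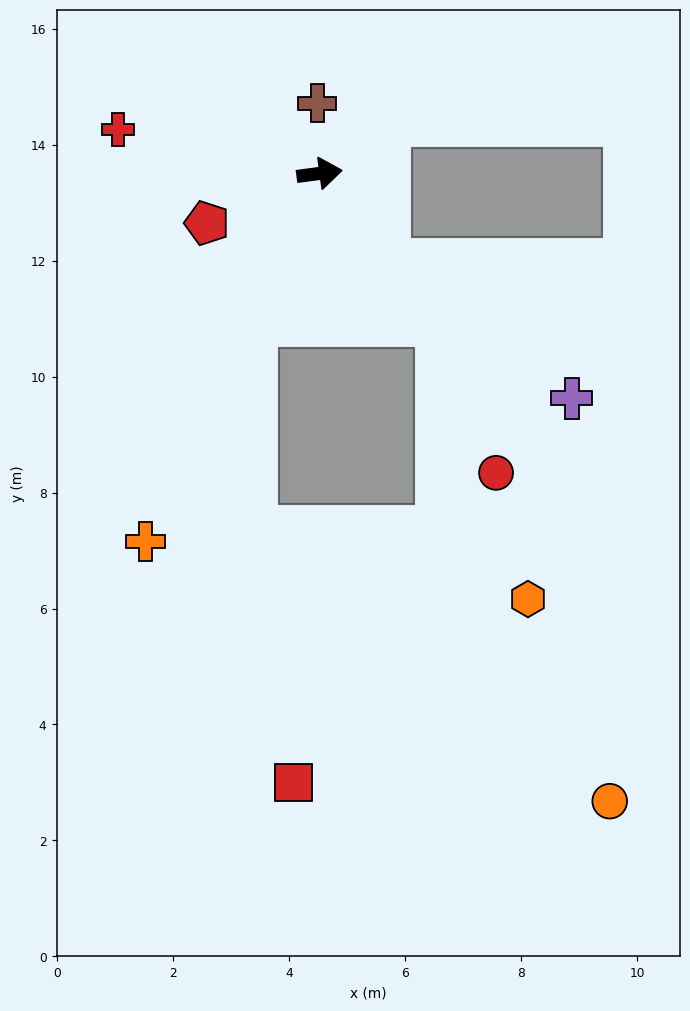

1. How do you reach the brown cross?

turn left 84°, forward 1.2 m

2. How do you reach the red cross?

turn left 160°, forward 3.6 m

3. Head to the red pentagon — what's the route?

turn right 164°, forward 2.1 m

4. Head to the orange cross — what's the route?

turn right 123°, forward 7.0 m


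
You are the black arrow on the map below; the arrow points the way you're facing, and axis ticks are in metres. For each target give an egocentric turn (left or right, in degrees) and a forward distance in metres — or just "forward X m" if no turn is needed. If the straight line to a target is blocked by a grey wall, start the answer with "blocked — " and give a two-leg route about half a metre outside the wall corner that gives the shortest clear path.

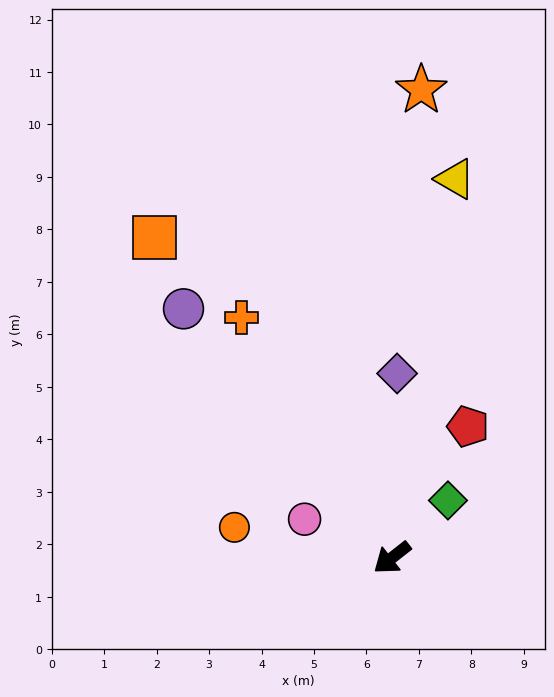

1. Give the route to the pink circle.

turn right 62°, forward 1.8 m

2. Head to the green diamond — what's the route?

turn right 172°, forward 1.5 m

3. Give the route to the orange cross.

turn right 96°, forward 5.4 m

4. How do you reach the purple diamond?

turn right 130°, forward 3.5 m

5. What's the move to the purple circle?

turn right 88°, forward 6.2 m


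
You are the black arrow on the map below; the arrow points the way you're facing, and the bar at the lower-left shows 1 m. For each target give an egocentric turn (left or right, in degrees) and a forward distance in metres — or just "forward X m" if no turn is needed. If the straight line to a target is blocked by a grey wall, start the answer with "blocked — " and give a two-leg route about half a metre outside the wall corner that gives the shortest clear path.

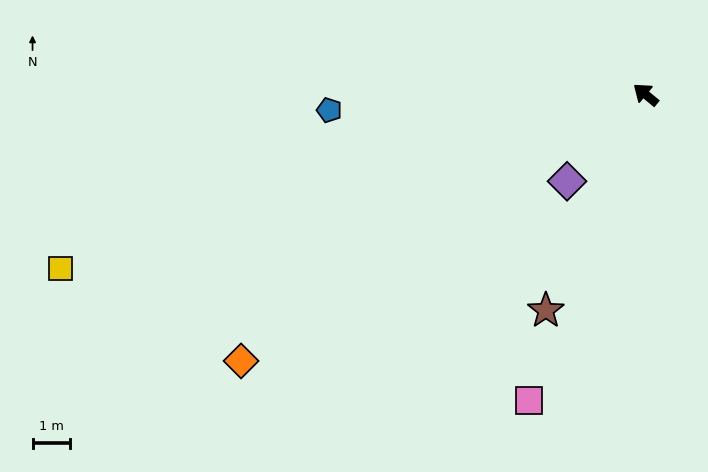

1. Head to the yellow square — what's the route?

turn left 56°, forward 16.5 m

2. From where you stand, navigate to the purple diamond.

turn left 87°, forward 3.2 m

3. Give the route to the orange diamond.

turn left 73°, forward 13.1 m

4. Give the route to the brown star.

turn left 105°, forward 6.4 m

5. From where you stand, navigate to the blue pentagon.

turn left 42°, forward 8.6 m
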